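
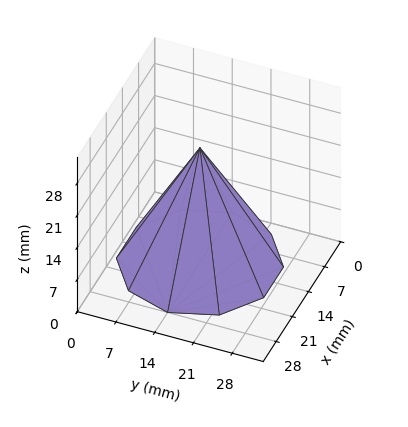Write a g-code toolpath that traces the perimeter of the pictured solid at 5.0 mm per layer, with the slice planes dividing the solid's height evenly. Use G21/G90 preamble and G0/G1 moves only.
Reading the render: the shape is a regular 10-sided pyramid, base circumscribed radius ≈ 14 mm, apex at z ≈ 25 mm (dimensions read to the nearest mm from the axis ticks). For the g-code, the solid's height is divided into equal slices at the stated Δz and each level perimeter traced with G1 moves after a G0 lift.

; perimeter-only toolpath
G21 ; units = mm
G90 ; absolute positioning
G28 ; home
; layer 1
G0 Z5.0
G0 X25.2 Y14.0
G1 X23.0 Y20.6
G1 X17.4 Y24.6
G1 X10.6 Y24.6
G1 X5.0 Y20.6
G1 X2.8 Y14.0
G1 X5.0 Y7.4
G1 X10.6 Y3.4
G1 X17.4 Y3.4
G1 X23.0 Y7.4
G1 X25.2 Y14.0
; layer 2
G0 Z10.0
G0 X22.4 Y14.0
G1 X20.8 Y18.9
G1 X16.6 Y22.0
G1 X11.4 Y22.0
G1 X7.2 Y18.9
G1 X5.6 Y14.0
G1 X7.2 Y9.1
G1 X11.4 Y6.0
G1 X16.6 Y6.0
G1 X20.8 Y9.1
G1 X22.4 Y14.0
; layer 3
G0 Z15.0
G0 X19.6 Y14.0
G1 X18.5 Y17.3
G1 X15.7 Y19.3
G1 X12.3 Y19.3
G1 X9.5 Y17.3
G1 X8.4 Y14.0
G1 X9.5 Y10.7
G1 X12.3 Y8.7
G1 X15.7 Y8.7
G1 X18.5 Y10.7
G1 X19.6 Y14.0
; layer 4
G0 Z20.0
G0 X16.8 Y14.0
G1 X16.3 Y15.6
G1 X14.9 Y16.7
G1 X13.1 Y16.7
G1 X11.7 Y15.6
G1 X11.2 Y14.0
G1 X11.7 Y12.4
G1 X13.1 Y11.3
G1 X14.9 Y11.3
G1 X16.3 Y12.4
G1 X16.8 Y14.0
M2 ; end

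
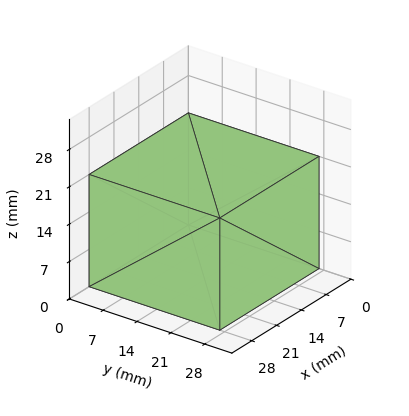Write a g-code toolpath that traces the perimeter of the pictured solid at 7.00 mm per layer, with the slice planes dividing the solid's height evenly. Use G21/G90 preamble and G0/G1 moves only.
Reading the render: the shape is a rectangular box, roughly 28 × 27 mm footprint and 21 mm tall (dimensions read to the nearest mm from the axis ticks). For the g-code, the solid's height is divided into equal slices at the stated Δz and each level perimeter traced with G1 moves after a G0 lift.

; perimeter-only toolpath
G21 ; units = mm
G90 ; absolute positioning
G28 ; home
; layer 1
G0 Z7.00
G0 X0.00 Y0.00
G1 X28.00 Y0.00
G1 X28.00 Y27.00
G1 X0.00 Y27.00
G1 X0.00 Y0.00
; layer 2
G0 Z14.00
G0 X0.00 Y0.00
G1 X28.00 Y0.00
G1 X28.00 Y27.00
G1 X0.00 Y27.00
G1 X0.00 Y0.00
; layer 3
G0 Z21.00
G0 X0.00 Y0.00
G1 X28.00 Y0.00
G1 X28.00 Y27.00
G1 X0.00 Y27.00
G1 X0.00 Y0.00
M2 ; end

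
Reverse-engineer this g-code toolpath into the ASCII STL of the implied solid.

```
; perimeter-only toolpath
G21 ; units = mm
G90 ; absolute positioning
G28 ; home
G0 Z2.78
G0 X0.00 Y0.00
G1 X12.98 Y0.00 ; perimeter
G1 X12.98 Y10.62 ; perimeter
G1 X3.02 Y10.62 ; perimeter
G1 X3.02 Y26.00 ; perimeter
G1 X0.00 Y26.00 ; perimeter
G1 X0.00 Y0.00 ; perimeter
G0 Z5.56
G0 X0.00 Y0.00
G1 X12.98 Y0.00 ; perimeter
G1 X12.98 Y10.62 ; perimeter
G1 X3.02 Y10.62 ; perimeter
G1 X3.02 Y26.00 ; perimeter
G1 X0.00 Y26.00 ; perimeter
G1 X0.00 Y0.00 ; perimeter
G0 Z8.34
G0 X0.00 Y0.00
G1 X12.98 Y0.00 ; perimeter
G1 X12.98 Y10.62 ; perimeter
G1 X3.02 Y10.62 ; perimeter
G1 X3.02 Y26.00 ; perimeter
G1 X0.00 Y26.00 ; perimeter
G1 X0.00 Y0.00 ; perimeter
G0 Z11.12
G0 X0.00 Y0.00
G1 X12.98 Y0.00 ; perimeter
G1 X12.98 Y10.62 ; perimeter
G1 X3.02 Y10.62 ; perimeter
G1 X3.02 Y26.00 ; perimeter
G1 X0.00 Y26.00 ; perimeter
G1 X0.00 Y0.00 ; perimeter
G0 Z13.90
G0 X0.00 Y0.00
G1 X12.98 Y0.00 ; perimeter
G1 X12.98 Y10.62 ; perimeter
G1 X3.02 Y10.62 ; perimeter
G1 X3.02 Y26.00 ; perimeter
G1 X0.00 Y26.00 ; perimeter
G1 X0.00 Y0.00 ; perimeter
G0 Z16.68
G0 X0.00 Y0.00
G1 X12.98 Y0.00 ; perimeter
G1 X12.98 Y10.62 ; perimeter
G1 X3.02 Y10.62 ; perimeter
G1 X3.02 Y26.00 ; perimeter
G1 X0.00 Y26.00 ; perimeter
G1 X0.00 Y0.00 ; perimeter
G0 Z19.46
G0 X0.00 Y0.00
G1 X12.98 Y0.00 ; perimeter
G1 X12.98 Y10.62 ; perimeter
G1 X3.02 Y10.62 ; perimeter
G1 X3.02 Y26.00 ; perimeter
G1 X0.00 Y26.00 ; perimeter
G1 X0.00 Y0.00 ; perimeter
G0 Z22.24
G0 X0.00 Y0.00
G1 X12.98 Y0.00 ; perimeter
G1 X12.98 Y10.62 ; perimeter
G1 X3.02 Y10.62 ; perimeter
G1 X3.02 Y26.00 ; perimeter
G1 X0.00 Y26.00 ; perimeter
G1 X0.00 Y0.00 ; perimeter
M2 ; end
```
solid part
  facet normal 0.0000 0.0000 -1.0000
    outer loop
      vertex 12.98 10.62 0.00
      vertex 12.98 0.00 0.00
      vertex 0.00 0.00 0.00
    endloop
  endfacet
  facet normal 0.0000 0.0000 -1.0000
    outer loop
      vertex 3.02 10.62 0.00
      vertex 12.98 10.62 0.00
      vertex 0.00 0.00 0.00
    endloop
  endfacet
  facet normal 0.0000 0.0000 -1.0000
    outer loop
      vertex 3.02 26.00 0.00
      vertex 3.02 10.62 0.00
      vertex 0.00 0.00 0.00
    endloop
  endfacet
  facet normal 0.0000 0.0000 -1.0000
    outer loop
      vertex 0.00 26.00 0.00
      vertex 3.02 26.00 0.00
      vertex 0.00 0.00 0.00
    endloop
  endfacet
  facet normal 0.0000 0.0000 1.0000
    outer loop
      vertex 0.00 0.00 22.24
      vertex 12.98 0.00 22.24
      vertex 12.98 10.62 22.24
    endloop
  endfacet
  facet normal 0.0000 0.0000 1.0000
    outer loop
      vertex 0.00 0.00 22.24
      vertex 12.98 10.62 22.24
      vertex 3.02 10.62 22.24
    endloop
  endfacet
  facet normal 0.0000 0.0000 1.0000
    outer loop
      vertex 0.00 0.00 22.24
      vertex 3.02 10.62 22.24
      vertex 3.02 26.00 22.24
    endloop
  endfacet
  facet normal 0.0000 0.0000 1.0000
    outer loop
      vertex 0.00 0.00 22.24
      vertex 3.02 26.00 22.24
      vertex 0.00 26.00 22.24
    endloop
  endfacet
  facet normal 0.0000 -1.0000 0.0000
    outer loop
      vertex 0.00 0.00 0.00
      vertex 12.98 0.00 0.00
      vertex 12.98 0.00 22.24
    endloop
  endfacet
  facet normal 0.0000 -1.0000 0.0000
    outer loop
      vertex 0.00 0.00 0.00
      vertex 12.98 0.00 22.24
      vertex 0.00 0.00 22.24
    endloop
  endfacet
  facet normal 1.0000 0.0000 0.0000
    outer loop
      vertex 12.98 0.00 0.00
      vertex 12.98 10.62 0.00
      vertex 12.98 10.62 22.24
    endloop
  endfacet
  facet normal 1.0000 0.0000 0.0000
    outer loop
      vertex 12.98 0.00 0.00
      vertex 12.98 10.62 22.24
      vertex 12.98 0.00 22.24
    endloop
  endfacet
  facet normal 0.0000 1.0000 0.0000
    outer loop
      vertex 12.98 10.62 0.00
      vertex 3.02 10.62 0.00
      vertex 3.02 10.62 22.24
    endloop
  endfacet
  facet normal 0.0000 1.0000 0.0000
    outer loop
      vertex 12.98 10.62 0.00
      vertex 3.02 10.62 22.24
      vertex 12.98 10.62 22.24
    endloop
  endfacet
  facet normal 1.0000 0.0000 0.0000
    outer loop
      vertex 3.02 10.62 0.00
      vertex 3.02 26.00 0.00
      vertex 3.02 26.00 22.24
    endloop
  endfacet
  facet normal 1.0000 0.0000 0.0000
    outer loop
      vertex 3.02 10.62 0.00
      vertex 3.02 26.00 22.24
      vertex 3.02 10.62 22.24
    endloop
  endfacet
  facet normal 0.0000 1.0000 0.0000
    outer loop
      vertex 3.02 26.00 0.00
      vertex 0.00 26.00 0.00
      vertex 0.00 26.00 22.24
    endloop
  endfacet
  facet normal 0.0000 1.0000 0.0000
    outer loop
      vertex 3.02 26.00 0.00
      vertex 0.00 26.00 22.24
      vertex 3.02 26.00 22.24
    endloop
  endfacet
  facet normal -1.0000 0.0000 0.0000
    outer loop
      vertex 0.00 26.00 0.00
      vertex 0.00 0.00 0.00
      vertex 0.00 0.00 22.24
    endloop
  endfacet
  facet normal -1.0000 0.0000 0.0000
    outer loop
      vertex 0.00 26.00 0.00
      vertex 0.00 0.00 22.24
      vertex 0.00 26.00 22.24
    endloop
  endfacet
endsolid part

The G0 Z moves step by Δz≈2.78 mm. Every layer's G1 loop is the same polygon, so the solid is a straight extrusion of it from z=0 to z≈22.2. Closing with flat bottom and top caps and triangulating gives 20 facets — an L-shaped prism: outer 13 × 26 mm, arm thicknesses ≈ 10.6 mm (horizontal) and 3.02 mm (vertical), extruded 22.2 mm in z.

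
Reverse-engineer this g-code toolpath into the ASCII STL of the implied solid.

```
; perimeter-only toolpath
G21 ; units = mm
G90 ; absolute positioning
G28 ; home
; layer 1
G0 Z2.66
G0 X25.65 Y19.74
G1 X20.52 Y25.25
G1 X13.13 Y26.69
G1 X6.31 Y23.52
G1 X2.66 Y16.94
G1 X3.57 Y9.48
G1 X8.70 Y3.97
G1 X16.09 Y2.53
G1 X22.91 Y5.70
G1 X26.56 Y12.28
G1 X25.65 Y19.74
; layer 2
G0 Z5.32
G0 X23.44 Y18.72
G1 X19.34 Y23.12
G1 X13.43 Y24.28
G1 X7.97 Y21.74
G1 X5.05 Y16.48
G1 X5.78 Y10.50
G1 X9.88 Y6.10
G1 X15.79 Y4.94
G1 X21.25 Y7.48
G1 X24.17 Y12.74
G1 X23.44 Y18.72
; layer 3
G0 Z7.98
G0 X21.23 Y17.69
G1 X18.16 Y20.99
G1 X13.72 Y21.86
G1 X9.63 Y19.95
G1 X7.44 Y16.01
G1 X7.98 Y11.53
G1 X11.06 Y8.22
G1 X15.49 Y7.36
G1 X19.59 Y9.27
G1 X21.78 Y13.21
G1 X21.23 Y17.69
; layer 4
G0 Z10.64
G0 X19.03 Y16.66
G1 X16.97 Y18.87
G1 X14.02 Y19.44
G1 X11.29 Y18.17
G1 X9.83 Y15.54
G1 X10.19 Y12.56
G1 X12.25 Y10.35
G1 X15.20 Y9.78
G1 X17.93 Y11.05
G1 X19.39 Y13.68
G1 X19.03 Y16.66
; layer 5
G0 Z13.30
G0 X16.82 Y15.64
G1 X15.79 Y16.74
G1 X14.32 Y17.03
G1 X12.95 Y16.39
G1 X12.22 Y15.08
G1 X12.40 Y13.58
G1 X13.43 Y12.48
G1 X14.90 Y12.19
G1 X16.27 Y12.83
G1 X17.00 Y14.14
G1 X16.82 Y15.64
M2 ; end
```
solid part
  facet normal 0.0000 0.0000 -1.0000
    outer loop
      vertex 12.84 29.11 0.00
      vertex 21.70 27.38 0.00
      vertex 27.86 20.77 0.00
    endloop
  endfacet
  facet normal 0.0000 0.0000 -1.0000
    outer loop
      vertex 4.65 25.30 0.00
      vertex 12.84 29.11 0.00
      vertex 27.86 20.77 0.00
    endloop
  endfacet
  facet normal 0.0000 0.0000 -1.0000
    outer loop
      vertex 0.27 17.41 0.00
      vertex 4.65 25.30 0.00
      vertex 27.86 20.77 0.00
    endloop
  endfacet
  facet normal 0.0000 0.0000 -1.0000
    outer loop
      vertex 1.36 8.45 0.00
      vertex 0.27 17.41 0.00
      vertex 27.86 20.77 0.00
    endloop
  endfacet
  facet normal 0.0000 0.0000 -1.0000
    outer loop
      vertex 7.52 1.84 0.00
      vertex 1.36 8.45 0.00
      vertex 27.86 20.77 0.00
    endloop
  endfacet
  facet normal 0.0000 0.0000 -1.0000
    outer loop
      vertex 16.38 0.11 0.00
      vertex 7.52 1.84 0.00
      vertex 27.86 20.77 0.00
    endloop
  endfacet
  facet normal 0.0000 0.0000 -1.0000
    outer loop
      vertex 24.57 3.92 0.00
      vertex 16.38 0.11 0.00
      vertex 27.86 20.77 0.00
    endloop
  endfacet
  facet normal 0.0000 0.0000 -1.0000
    outer loop
      vertex 28.95 11.81 0.00
      vertex 24.57 3.92 0.00
      vertex 27.86 20.77 0.00
    endloop
  endfacet
  facet normal 0.5518 0.5142 0.6566
    outer loop
      vertex 27.86 20.77 0.00
      vertex 21.70 27.38 0.00
      vertex 14.61 14.61 15.96
    endloop
  endfacet
  facet normal 0.1446 0.7403 0.6565
    outer loop
      vertex 21.70 27.38 0.00
      vertex 12.84 29.11 0.00
      vertex 14.61 14.61 15.96
    endloop
  endfacet
  facet normal -0.3181 0.6839 0.6566
    outer loop
      vertex 12.84 29.11 0.00
      vertex 4.65 25.30 0.00
      vertex 14.61 14.61 15.96
    endloop
  endfacet
  facet normal -0.6594 0.3660 0.6567
    outer loop
      vertex 4.65 25.30 0.00
      vertex 0.27 17.41 0.00
      vertex 14.61 14.61 15.96
    endloop
  endfacet
  facet normal -0.7486 -0.0911 0.6567
    outer loop
      vertex 0.27 17.41 0.00
      vertex 1.36 8.45 0.00
      vertex 14.61 14.61 15.96
    endloop
  endfacet
  facet normal -0.5518 -0.5142 0.6566
    outer loop
      vertex 1.36 8.45 0.00
      vertex 7.52 1.84 0.00
      vertex 14.61 14.61 15.96
    endloop
  endfacet
  facet normal -0.1446 -0.7403 0.6565
    outer loop
      vertex 7.52 1.84 0.00
      vertex 16.38 0.11 0.00
      vertex 14.61 14.61 15.96
    endloop
  endfacet
  facet normal 0.3181 -0.6839 0.6566
    outer loop
      vertex 16.38 0.11 0.00
      vertex 24.57 3.92 0.00
      vertex 14.61 14.61 15.96
    endloop
  endfacet
  facet normal 0.6594 -0.3660 0.6567
    outer loop
      vertex 24.57 3.92 0.00
      vertex 28.95 11.81 0.00
      vertex 14.61 14.61 15.96
    endloop
  endfacet
  facet normal 0.7486 0.0911 0.6567
    outer loop
      vertex 28.95 11.81 0.00
      vertex 27.86 20.77 0.00
      vertex 14.61 14.61 15.96
    endloop
  endfacet
endsolid part

The G0 Z moves step by Δz≈2.66 mm. The G1 loops shrink linearly with z, so the solid tapers from its base footprint up to z≈16. Closing with a flat bottom cap and the tapered top and triangulating gives 18 facets — a regular 10-sided pyramid, base circumscribed radius ≈ 14.6 mm, apex at z ≈ 16 mm.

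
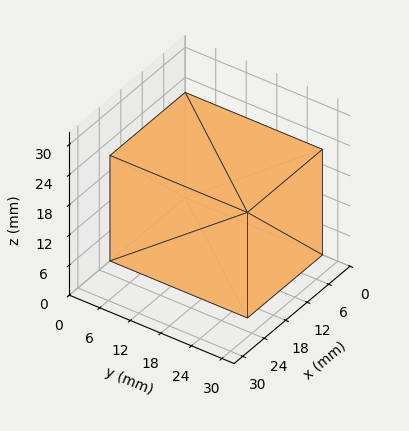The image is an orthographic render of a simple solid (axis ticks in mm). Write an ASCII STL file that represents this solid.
Reading the render: the shape is a rectangular box, roughly 21 × 27 mm footprint and 21 mm tall (dimensions read to the nearest mm from the axis ticks). For the STL, each face is triangulated and given an outward normal.

solid part
  facet normal 0.0000 0.0000 -1.0000
    outer loop
      vertex 21.0 27.0 0.0
      vertex 21.0 0.0 0.0
      vertex 0.0 0.0 0.0
    endloop
  endfacet
  facet normal 0.0000 0.0000 -1.0000
    outer loop
      vertex 0.0 27.0 0.0
      vertex 21.0 27.0 0.0
      vertex 0.0 0.0 0.0
    endloop
  endfacet
  facet normal 0.0000 0.0000 1.0000
    outer loop
      vertex 0.0 0.0 21.0
      vertex 21.0 0.0 21.0
      vertex 21.0 27.0 21.0
    endloop
  endfacet
  facet normal 0.0000 0.0000 1.0000
    outer loop
      vertex 0.0 0.0 21.0
      vertex 21.0 27.0 21.0
      vertex 0.0 27.0 21.0
    endloop
  endfacet
  facet normal 0.0000 -1.0000 0.0000
    outer loop
      vertex 0.0 0.0 0.0
      vertex 21.0 0.0 0.0
      vertex 21.0 0.0 21.0
    endloop
  endfacet
  facet normal 0.0000 -1.0000 0.0000
    outer loop
      vertex 0.0 0.0 0.0
      vertex 21.0 0.0 21.0
      vertex 0.0 0.0 21.0
    endloop
  endfacet
  facet normal 0.0000 1.0000 0.0000
    outer loop
      vertex 21.0 27.0 21.0
      vertex 21.0 27.0 0.0
      vertex 0.0 27.0 0.0
    endloop
  endfacet
  facet normal 0.0000 1.0000 0.0000
    outer loop
      vertex 0.0 27.0 21.0
      vertex 21.0 27.0 21.0
      vertex 0.0 27.0 0.0
    endloop
  endfacet
  facet normal -1.0000 0.0000 0.0000
    outer loop
      vertex 0.0 27.0 21.0
      vertex 0.0 27.0 0.0
      vertex 0.0 0.0 0.0
    endloop
  endfacet
  facet normal -1.0000 0.0000 0.0000
    outer loop
      vertex 0.0 0.0 21.0
      vertex 0.0 27.0 21.0
      vertex 0.0 0.0 0.0
    endloop
  endfacet
  facet normal 1.0000 0.0000 0.0000
    outer loop
      vertex 21.0 0.0 0.0
      vertex 21.0 27.0 0.0
      vertex 21.0 27.0 21.0
    endloop
  endfacet
  facet normal 1.0000 0.0000 0.0000
    outer loop
      vertex 21.0 0.0 0.0
      vertex 21.0 27.0 21.0
      vertex 21.0 0.0 21.0
    endloop
  endfacet
endsolid part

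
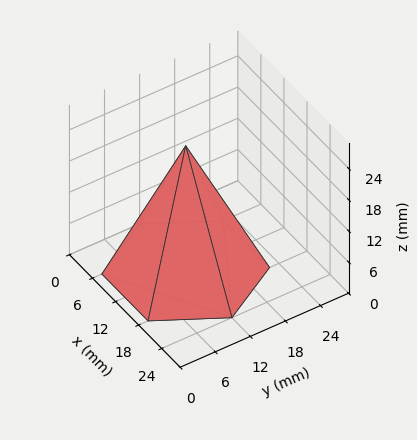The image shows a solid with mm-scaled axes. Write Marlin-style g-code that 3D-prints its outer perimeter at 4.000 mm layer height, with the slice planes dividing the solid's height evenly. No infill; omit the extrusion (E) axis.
Reading the render: the shape is a regular 6-sided pyramid, base circumscribed radius ≈ 12 mm, apex at z ≈ 24 mm (dimensions read to the nearest mm from the axis ticks). For the g-code, the solid's height is divided into equal slices at the stated Δz and each level perimeter traced with G1 moves after a G0 lift.

; perimeter-only toolpath
G21 ; units = mm
G90 ; absolute positioning
G28 ; home
; layer 1
G0 Z4.000
G0 X22.000 Y12.000
G1 X17.000 Y20.660
G1 X7.000 Y20.660
G1 X2.000 Y12.000
G1 X7.000 Y3.340
G1 X17.000 Y3.340
G1 X22.000 Y12.000
; layer 2
G0 Z8.000
G0 X20.000 Y12.000
G1 X16.000 Y18.928
G1 X8.000 Y18.928
G1 X4.000 Y12.000
G1 X8.000 Y5.072
G1 X16.000 Y5.072
G1 X20.000 Y12.000
; layer 3
G0 Z12.000
G0 X18.000 Y12.000
G1 X15.000 Y17.196
G1 X9.000 Y17.196
G1 X6.000 Y12.000
G1 X9.000 Y6.804
G1 X15.000 Y6.804
G1 X18.000 Y12.000
; layer 4
G0 Z16.000
G0 X16.000 Y12.000
G1 X14.000 Y15.464
G1 X10.000 Y15.464
G1 X8.000 Y12.000
G1 X10.000 Y8.536
G1 X14.000 Y8.536
G1 X16.000 Y12.000
; layer 5
G0 Z20.000
G0 X14.000 Y12.000
G1 X13.000 Y13.732
G1 X11.000 Y13.732
G1 X10.000 Y12.000
G1 X11.000 Y10.268
G1 X13.000 Y10.268
G1 X14.000 Y12.000
M2 ; end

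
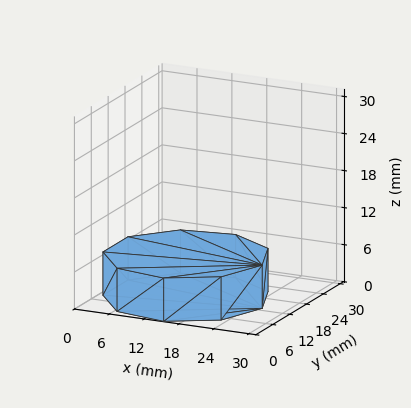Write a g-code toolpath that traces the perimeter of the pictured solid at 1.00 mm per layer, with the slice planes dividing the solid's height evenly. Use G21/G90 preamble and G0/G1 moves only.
Reading the render: the shape is a regular 9-sided prism (a cylinder approximated with 9 flat sides), circumscribed radius ≈ 13 mm, height ≈ 7 mm (dimensions read to the nearest mm from the axis ticks). For the g-code, the solid's height is divided into equal slices at the stated Δz and each level perimeter traced with G1 moves after a G0 lift.

; perimeter-only toolpath
G21 ; units = mm
G90 ; absolute positioning
G28 ; home
; layer 1
G0 Z1.00
G0 X26.00 Y13.00
G1 X22.96 Y21.36
G1 X15.26 Y25.80
G1 X6.50 Y24.26
G1 X0.78 Y17.45
G1 X0.78 Y8.55
G1 X6.50 Y1.74
G1 X15.26 Y0.20
G1 X22.96 Y4.64
G1 X26.00 Y13.00
; layer 2
G0 Z2.00
G0 X26.00 Y13.00
G1 X22.96 Y21.36
G1 X15.26 Y25.80
G1 X6.50 Y24.26
G1 X0.78 Y17.45
G1 X0.78 Y8.55
G1 X6.50 Y1.74
G1 X15.26 Y0.20
G1 X22.96 Y4.64
G1 X26.00 Y13.00
; layer 3
G0 Z3.00
G0 X26.00 Y13.00
G1 X22.96 Y21.36
G1 X15.26 Y25.80
G1 X6.50 Y24.26
G1 X0.78 Y17.45
G1 X0.78 Y8.55
G1 X6.50 Y1.74
G1 X15.26 Y0.20
G1 X22.96 Y4.64
G1 X26.00 Y13.00
; layer 4
G0 Z4.00
G0 X26.00 Y13.00
G1 X22.96 Y21.36
G1 X15.26 Y25.80
G1 X6.50 Y24.26
G1 X0.78 Y17.45
G1 X0.78 Y8.55
G1 X6.50 Y1.74
G1 X15.26 Y0.20
G1 X22.96 Y4.64
G1 X26.00 Y13.00
; layer 5
G0 Z5.00
G0 X26.00 Y13.00
G1 X22.96 Y21.36
G1 X15.26 Y25.80
G1 X6.50 Y24.26
G1 X0.78 Y17.45
G1 X0.78 Y8.55
G1 X6.50 Y1.74
G1 X15.26 Y0.20
G1 X22.96 Y4.64
G1 X26.00 Y13.00
; layer 6
G0 Z6.00
G0 X26.00 Y13.00
G1 X22.96 Y21.36
G1 X15.26 Y25.80
G1 X6.50 Y24.26
G1 X0.78 Y17.45
G1 X0.78 Y8.55
G1 X6.50 Y1.74
G1 X15.26 Y0.20
G1 X22.96 Y4.64
G1 X26.00 Y13.00
; layer 7
G0 Z7.00
G0 X26.00 Y13.00
G1 X22.96 Y21.36
G1 X15.26 Y25.80
G1 X6.50 Y24.26
G1 X0.78 Y17.45
G1 X0.78 Y8.55
G1 X6.50 Y1.74
G1 X15.26 Y0.20
G1 X22.96 Y4.64
G1 X26.00 Y13.00
M2 ; end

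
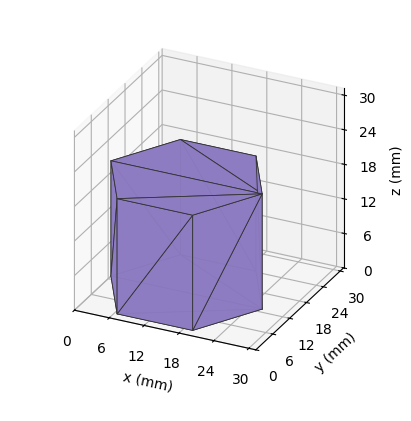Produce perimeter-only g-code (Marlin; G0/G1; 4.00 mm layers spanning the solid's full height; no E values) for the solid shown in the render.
Reading the render: the shape is a regular 6-sided prism (a cylinder approximated with 6 flat sides), circumscribed radius ≈ 13 mm, height ≈ 20 mm (dimensions read to the nearest mm from the axis ticks). For the g-code, the solid's height is divided into equal slices at the stated Δz and each level perimeter traced with G1 moves after a G0 lift.

; perimeter-only toolpath
G21 ; units = mm
G90 ; absolute positioning
G28 ; home
; layer 1
G0 Z4.00
G0 X26.00 Y13.00
G1 X19.50 Y24.26
G1 X6.50 Y24.26
G1 X0.00 Y13.00
G1 X6.50 Y1.74
G1 X19.50 Y1.74
G1 X26.00 Y13.00
; layer 2
G0 Z8.00
G0 X26.00 Y13.00
G1 X19.50 Y24.26
G1 X6.50 Y24.26
G1 X0.00 Y13.00
G1 X6.50 Y1.74
G1 X19.50 Y1.74
G1 X26.00 Y13.00
; layer 3
G0 Z12.00
G0 X26.00 Y13.00
G1 X19.50 Y24.26
G1 X6.50 Y24.26
G1 X0.00 Y13.00
G1 X6.50 Y1.74
G1 X19.50 Y1.74
G1 X26.00 Y13.00
; layer 4
G0 Z16.00
G0 X26.00 Y13.00
G1 X19.50 Y24.26
G1 X6.50 Y24.26
G1 X0.00 Y13.00
G1 X6.50 Y1.74
G1 X19.50 Y1.74
G1 X26.00 Y13.00
; layer 5
G0 Z20.00
G0 X26.00 Y13.00
G1 X19.50 Y24.26
G1 X6.50 Y24.26
G1 X0.00 Y13.00
G1 X6.50 Y1.74
G1 X19.50 Y1.74
G1 X26.00 Y13.00
M2 ; end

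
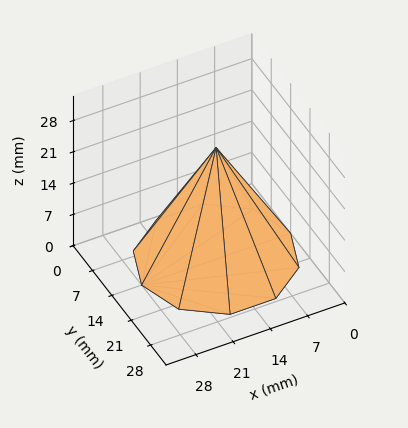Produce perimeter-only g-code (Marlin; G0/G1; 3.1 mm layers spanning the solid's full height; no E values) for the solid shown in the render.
Reading the render: the shape is a regular 10-sided pyramid, base circumscribed radius ≈ 14 mm, apex at z ≈ 25 mm (dimensions read to the nearest mm from the axis ticks). For the g-code, the solid's height is divided into equal slices at the stated Δz and each level perimeter traced with G1 moves after a G0 lift.

; perimeter-only toolpath
G21 ; units = mm
G90 ; absolute positioning
G28 ; home
; layer 1
G0 Z3.1
G0 X26.2 Y14.0
G1 X23.9 Y21.2
G1 X17.8 Y25.6
G1 X10.2 Y25.6
G1 X4.1 Y21.2
G1 X1.8 Y14.0
G1 X4.1 Y6.8
G1 X10.2 Y2.4
G1 X17.8 Y2.4
G1 X23.9 Y6.8
G1 X26.2 Y14.0
; layer 2
G0 Z6.2
G0 X24.5 Y14.0
G1 X22.5 Y20.1
G1 X17.2 Y24.0
G1 X10.8 Y24.0
G1 X5.5 Y20.1
G1 X3.5 Y14.0
G1 X5.5 Y7.8
G1 X10.8 Y4.0
G1 X17.2 Y4.0
G1 X22.5 Y7.8
G1 X24.5 Y14.0
; layer 3
G0 Z9.4
G0 X22.8 Y14.0
G1 X21.1 Y19.1
G1 X16.7 Y22.3
G1 X11.3 Y22.3
G1 X6.9 Y19.1
G1 X5.2 Y14.0
G1 X6.9 Y8.9
G1 X11.3 Y5.7
G1 X16.7 Y5.7
G1 X21.1 Y8.9
G1 X22.8 Y14.0
; layer 4
G0 Z12.5
G0 X21.0 Y14.0
G1 X19.6 Y18.1
G1 X16.1 Y20.6
G1 X11.8 Y20.6
G1 X8.3 Y18.1
G1 X7.0 Y14.0
G1 X8.3 Y9.9
G1 X11.8 Y7.3
G1 X16.1 Y7.3
G1 X19.6 Y9.9
G1 X21.0 Y14.0
; layer 5
G0 Z15.6
G0 X19.2 Y14.0
G1 X18.2 Y17.1
G1 X15.6 Y19.0
G1 X12.4 Y19.0
G1 X9.8 Y17.1
G1 X8.8 Y14.0
G1 X9.8 Y10.9
G1 X12.4 Y9.0
G1 X15.6 Y9.0
G1 X18.2 Y10.9
G1 X19.2 Y14.0
; layer 6
G0 Z18.8
G0 X17.5 Y14.0
G1 X16.8 Y16.1
G1 X15.1 Y17.3
G1 X12.9 Y17.3
G1 X11.2 Y16.1
G1 X10.5 Y14.0
G1 X11.2 Y11.9
G1 X12.9 Y10.7
G1 X15.1 Y10.7
G1 X16.8 Y11.9
G1 X17.5 Y14.0
; layer 7
G0 Z21.9
G0 X15.8 Y14.0
G1 X15.4 Y15.0
G1 X14.5 Y15.7
G1 X13.5 Y15.7
G1 X12.6 Y15.0
G1 X12.2 Y14.0
G1 X12.6 Y13.0
G1 X13.5 Y12.3
G1 X14.5 Y12.3
G1 X15.4 Y13.0
G1 X15.8 Y14.0
M2 ; end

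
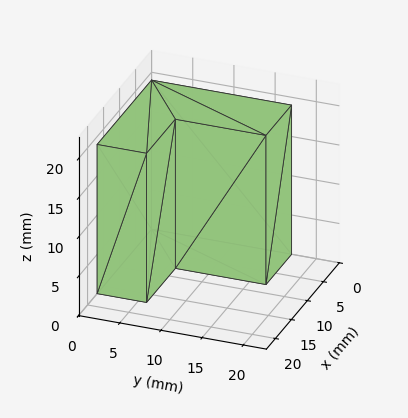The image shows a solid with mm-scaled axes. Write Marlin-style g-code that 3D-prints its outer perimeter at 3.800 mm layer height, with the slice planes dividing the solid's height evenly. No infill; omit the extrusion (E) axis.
Reading the render: the shape is an L-shaped prism: outer 17 × 17 mm, arm thicknesses ≈ 6 mm (horizontal) and 8 mm (vertical), extruded 19 mm in z (dimensions read to the nearest mm from the axis ticks). For the g-code, the solid's height is divided into equal slices at the stated Δz and each level perimeter traced with G1 moves after a G0 lift.

; perimeter-only toolpath
G21 ; units = mm
G90 ; absolute positioning
G28 ; home
; layer 1
G0 Z3.800
G0 X0.000 Y0.000
G1 X17.000 Y0.000
G1 X17.000 Y6.000
G1 X8.000 Y6.000
G1 X8.000 Y17.000
G1 X0.000 Y17.000
G1 X0.000 Y0.000
; layer 2
G0 Z7.600
G0 X0.000 Y0.000
G1 X17.000 Y0.000
G1 X17.000 Y6.000
G1 X8.000 Y6.000
G1 X8.000 Y17.000
G1 X0.000 Y17.000
G1 X0.000 Y0.000
; layer 3
G0 Z11.400
G0 X0.000 Y0.000
G1 X17.000 Y0.000
G1 X17.000 Y6.000
G1 X8.000 Y6.000
G1 X8.000 Y17.000
G1 X0.000 Y17.000
G1 X0.000 Y0.000
; layer 4
G0 Z15.200
G0 X0.000 Y0.000
G1 X17.000 Y0.000
G1 X17.000 Y6.000
G1 X8.000 Y6.000
G1 X8.000 Y17.000
G1 X0.000 Y17.000
G1 X0.000 Y0.000
; layer 5
G0 Z19.000
G0 X0.000 Y0.000
G1 X17.000 Y0.000
G1 X17.000 Y6.000
G1 X8.000 Y6.000
G1 X8.000 Y17.000
G1 X0.000 Y17.000
G1 X0.000 Y0.000
M2 ; end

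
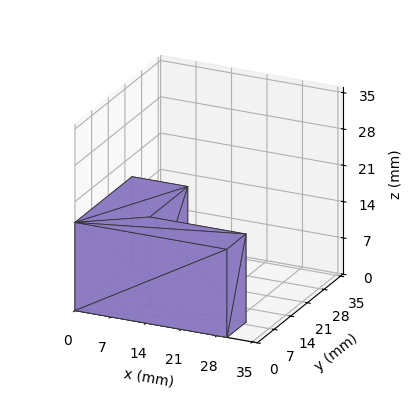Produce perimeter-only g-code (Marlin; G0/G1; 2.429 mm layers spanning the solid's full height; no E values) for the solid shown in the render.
Reading the render: the shape is an L-shaped prism: outer 30 × 24 mm, arm thicknesses ≈ 8 mm (horizontal) and 11 mm (vertical), extruded 17 mm in z (dimensions read to the nearest mm from the axis ticks). For the g-code, the solid's height is divided into equal slices at the stated Δz and each level perimeter traced with G1 moves after a G0 lift.

; perimeter-only toolpath
G21 ; units = mm
G90 ; absolute positioning
G28 ; home
; layer 1
G0 Z2.429
G0 X0.000 Y0.000
G1 X30.000 Y0.000
G1 X30.000 Y8.000
G1 X11.000 Y8.000
G1 X11.000 Y24.000
G1 X0.000 Y24.000
G1 X0.000 Y0.000
; layer 2
G0 Z4.857
G0 X0.000 Y0.000
G1 X30.000 Y0.000
G1 X30.000 Y8.000
G1 X11.000 Y8.000
G1 X11.000 Y24.000
G1 X0.000 Y24.000
G1 X0.000 Y0.000
; layer 3
G0 Z7.286
G0 X0.000 Y0.000
G1 X30.000 Y0.000
G1 X30.000 Y8.000
G1 X11.000 Y8.000
G1 X11.000 Y24.000
G1 X0.000 Y24.000
G1 X0.000 Y0.000
; layer 4
G0 Z9.714
G0 X0.000 Y0.000
G1 X30.000 Y0.000
G1 X30.000 Y8.000
G1 X11.000 Y8.000
G1 X11.000 Y24.000
G1 X0.000 Y24.000
G1 X0.000 Y0.000
; layer 5
G0 Z12.143
G0 X0.000 Y0.000
G1 X30.000 Y0.000
G1 X30.000 Y8.000
G1 X11.000 Y8.000
G1 X11.000 Y24.000
G1 X0.000 Y24.000
G1 X0.000 Y0.000
; layer 6
G0 Z14.571
G0 X0.000 Y0.000
G1 X30.000 Y0.000
G1 X30.000 Y8.000
G1 X11.000 Y8.000
G1 X11.000 Y24.000
G1 X0.000 Y24.000
G1 X0.000 Y0.000
; layer 7
G0 Z17.000
G0 X0.000 Y0.000
G1 X30.000 Y0.000
G1 X30.000 Y8.000
G1 X11.000 Y8.000
G1 X11.000 Y24.000
G1 X0.000 Y24.000
G1 X0.000 Y0.000
M2 ; end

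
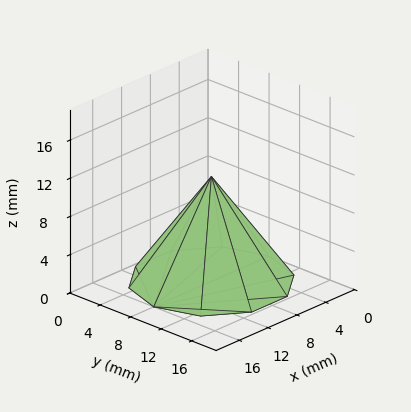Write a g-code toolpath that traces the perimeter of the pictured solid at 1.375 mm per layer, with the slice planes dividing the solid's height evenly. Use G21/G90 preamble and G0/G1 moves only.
Reading the render: the shape is a regular 10-sided pyramid, base circumscribed radius ≈ 8 mm, apex at z ≈ 11 mm (dimensions read to the nearest mm from the axis ticks). For the g-code, the solid's height is divided into equal slices at the stated Δz and each level perimeter traced with G1 moves after a G0 lift.

; perimeter-only toolpath
G21 ; units = mm
G90 ; absolute positioning
G28 ; home
; layer 1
G0 Z1.375
G0 X15.000 Y8.000
G1 X13.663 Y12.114
G1 X10.163 Y14.657
G1 X5.837 Y14.657
G1 X2.337 Y12.114
G1 X1.000 Y8.000
G1 X2.337 Y3.886
G1 X5.837 Y1.343
G1 X10.163 Y1.343
G1 X13.663 Y3.886
G1 X15.000 Y8.000
; layer 2
G0 Z2.750
G0 X14.000 Y8.000
G1 X12.854 Y11.527
G1 X9.854 Y13.706
G1 X6.146 Y13.706
G1 X3.146 Y11.527
G1 X2.000 Y8.000
G1 X3.146 Y4.473
G1 X6.146 Y2.294
G1 X9.854 Y2.294
G1 X12.854 Y4.473
G1 X14.000 Y8.000
; layer 3
G0 Z4.125
G0 X13.000 Y8.000
G1 X12.045 Y10.939
G1 X9.545 Y12.755
G1 X6.455 Y12.755
G1 X3.955 Y10.939
G1 X3.000 Y8.000
G1 X3.955 Y5.061
G1 X6.455 Y3.245
G1 X9.545 Y3.245
G1 X12.045 Y5.061
G1 X13.000 Y8.000
; layer 4
G0 Z5.500
G0 X12.000 Y8.000
G1 X11.236 Y10.351
G1 X9.236 Y11.804
G1 X6.764 Y11.804
G1 X4.764 Y10.351
G1 X4.000 Y8.000
G1 X4.764 Y5.649
G1 X6.764 Y4.196
G1 X9.236 Y4.196
G1 X11.236 Y5.649
G1 X12.000 Y8.000
; layer 5
G0 Z6.875
G0 X11.000 Y8.000
G1 X10.427 Y9.763
G1 X8.927 Y10.853
G1 X7.073 Y10.853
G1 X5.573 Y9.763
G1 X5.000 Y8.000
G1 X5.573 Y6.237
G1 X7.073 Y5.147
G1 X8.927 Y5.147
G1 X10.427 Y6.237
G1 X11.000 Y8.000
; layer 6
G0 Z8.250
G0 X10.000 Y8.000
G1 X9.618 Y9.175
G1 X8.618 Y9.902
G1 X7.382 Y9.902
G1 X6.382 Y9.175
G1 X6.000 Y8.000
G1 X6.382 Y6.825
G1 X7.382 Y6.098
G1 X8.618 Y6.098
G1 X9.618 Y6.825
G1 X10.000 Y8.000
; layer 7
G0 Z9.625
G0 X9.000 Y8.000
G1 X8.809 Y8.588
G1 X8.309 Y8.951
G1 X7.691 Y8.951
G1 X7.191 Y8.588
G1 X7.000 Y8.000
G1 X7.191 Y7.412
G1 X7.691 Y7.049
G1 X8.309 Y7.049
G1 X8.809 Y7.412
G1 X9.000 Y8.000
M2 ; end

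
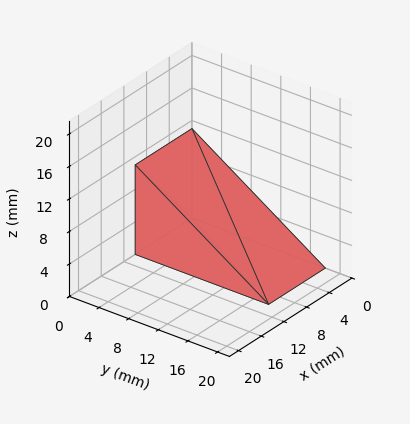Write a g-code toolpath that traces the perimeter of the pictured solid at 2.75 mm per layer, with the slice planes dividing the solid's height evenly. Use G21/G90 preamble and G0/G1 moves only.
Reading the render: the shape is a wedge (ramp): 10 × 18 mm base, rising to 11 mm along the y=0 edge and sloping linearly to z=0 at y=18 (dimensions read to the nearest mm from the axis ticks). For the g-code, the solid's height is divided into equal slices at the stated Δz and each level perimeter traced with G1 moves after a G0 lift.

; perimeter-only toolpath
G21 ; units = mm
G90 ; absolute positioning
G28 ; home
; layer 1
G0 Z2.75
G0 X0.00 Y0.00
G1 X10.00 Y0.00
G1 X10.00 Y13.50
G1 X0.00 Y13.50
G1 X0.00 Y0.00
; layer 2
G0 Z5.50
G0 X0.00 Y0.00
G1 X10.00 Y0.00
G1 X10.00 Y9.00
G1 X0.00 Y9.00
G1 X0.00 Y0.00
; layer 3
G0 Z8.25
G0 X0.00 Y0.00
G1 X10.00 Y0.00
G1 X10.00 Y4.50
G1 X0.00 Y4.50
G1 X0.00 Y0.00
M2 ; end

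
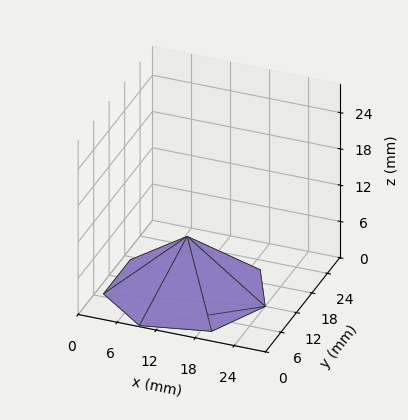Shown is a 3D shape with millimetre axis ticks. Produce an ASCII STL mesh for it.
Reading the render: the shape is a regular 7-sided pyramid, base circumscribed radius ≈ 12 mm, apex at z ≈ 9 mm (dimensions read to the nearest mm from the axis ticks). For the STL, each face is triangulated and given an outward normal.

solid part
  facet normal 0.0000 0.0000 -1.0000
    outer loop
      vertex 9.3 23.7 0.0
      vertex 19.5 21.4 0.0
      vertex 24.0 12.0 0.0
    endloop
  endfacet
  facet normal 0.0000 0.0000 -1.0000
    outer loop
      vertex 1.2 17.2 0.0
      vertex 9.3 23.7 0.0
      vertex 24.0 12.0 0.0
    endloop
  endfacet
  facet normal 0.0000 0.0000 -1.0000
    outer loop
      vertex 1.2 6.8 0.0
      vertex 1.2 17.2 0.0
      vertex 24.0 12.0 0.0
    endloop
  endfacet
  facet normal 0.0000 0.0000 -1.0000
    outer loop
      vertex 9.3 0.3 0.0
      vertex 1.2 6.8 0.0
      vertex 24.0 12.0 0.0
    endloop
  endfacet
  facet normal 0.0000 0.0000 -1.0000
    outer loop
      vertex 19.5 2.6 0.0
      vertex 9.3 0.3 0.0
      vertex 24.0 12.0 0.0
    endloop
  endfacet
  facet normal 0.5767 0.2761 0.7689
    outer loop
      vertex 24.0 12.0 0.0
      vertex 19.5 21.4 0.0
      vertex 12.0 12.0 9.0
    endloop
  endfacet
  facet normal 0.1407 0.6238 0.7688
    outer loop
      vertex 19.5 21.4 0.0
      vertex 9.3 23.7 0.0
      vertex 12.0 12.0 9.0
    endloop
  endfacet
  facet normal -0.4003 0.4989 0.7687
    outer loop
      vertex 9.3 23.7 0.0
      vertex 1.2 17.2 0.0
      vertex 12.0 12.0 9.0
    endloop
  endfacet
  facet normal -0.6402 0.0000 0.7682
    outer loop
      vertex 1.2 17.2 0.0
      vertex 1.2 6.8 0.0
      vertex 12.0 12.0 9.0
    endloop
  endfacet
  facet normal -0.4003 -0.4989 0.7687
    outer loop
      vertex 1.2 6.8 0.0
      vertex 9.3 0.3 0.0
      vertex 12.0 12.0 9.0
    endloop
  endfacet
  facet normal 0.1407 -0.6238 0.7688
    outer loop
      vertex 9.3 0.3 0.0
      vertex 19.5 2.6 0.0
      vertex 12.0 12.0 9.0
    endloop
  endfacet
  facet normal 0.5767 -0.2761 0.7689
    outer loop
      vertex 19.5 2.6 0.0
      vertex 24.0 12.0 0.0
      vertex 12.0 12.0 9.0
    endloop
  endfacet
endsolid part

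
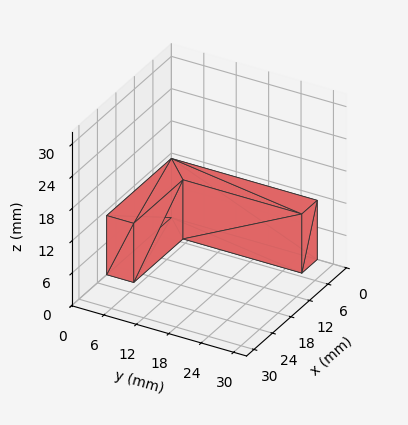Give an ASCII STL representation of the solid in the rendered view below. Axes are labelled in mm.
Reading the render: the shape is an L-shaped prism: outer 21 × 27 mm, arm thicknesses ≈ 5 mm (horizontal) and 5 mm (vertical), extruded 11 mm in z (dimensions read to the nearest mm from the axis ticks). For the STL, each face is triangulated and given an outward normal.

solid part
  facet normal 0.0000 0.0000 -1.0000
    outer loop
      vertex 21.00 5.00 0.00
      vertex 21.00 0.00 0.00
      vertex 0.00 0.00 0.00
    endloop
  endfacet
  facet normal 0.0000 0.0000 -1.0000
    outer loop
      vertex 5.00 5.00 0.00
      vertex 21.00 5.00 0.00
      vertex 0.00 0.00 0.00
    endloop
  endfacet
  facet normal 0.0000 0.0000 -1.0000
    outer loop
      vertex 5.00 27.00 0.00
      vertex 5.00 5.00 0.00
      vertex 0.00 0.00 0.00
    endloop
  endfacet
  facet normal 0.0000 0.0000 -1.0000
    outer loop
      vertex 0.00 27.00 0.00
      vertex 5.00 27.00 0.00
      vertex 0.00 0.00 0.00
    endloop
  endfacet
  facet normal 0.0000 0.0000 1.0000
    outer loop
      vertex 0.00 0.00 11.00
      vertex 21.00 0.00 11.00
      vertex 21.00 5.00 11.00
    endloop
  endfacet
  facet normal 0.0000 0.0000 1.0000
    outer loop
      vertex 0.00 0.00 11.00
      vertex 21.00 5.00 11.00
      vertex 5.00 5.00 11.00
    endloop
  endfacet
  facet normal 0.0000 0.0000 1.0000
    outer loop
      vertex 0.00 0.00 11.00
      vertex 5.00 5.00 11.00
      vertex 5.00 27.00 11.00
    endloop
  endfacet
  facet normal 0.0000 0.0000 1.0000
    outer loop
      vertex 0.00 0.00 11.00
      vertex 5.00 27.00 11.00
      vertex 0.00 27.00 11.00
    endloop
  endfacet
  facet normal 0.0000 -1.0000 0.0000
    outer loop
      vertex 0.00 0.00 0.00
      vertex 21.00 0.00 0.00
      vertex 21.00 0.00 11.00
    endloop
  endfacet
  facet normal 0.0000 -1.0000 0.0000
    outer loop
      vertex 0.00 0.00 0.00
      vertex 21.00 0.00 11.00
      vertex 0.00 0.00 11.00
    endloop
  endfacet
  facet normal 1.0000 0.0000 0.0000
    outer loop
      vertex 21.00 0.00 0.00
      vertex 21.00 5.00 0.00
      vertex 21.00 5.00 11.00
    endloop
  endfacet
  facet normal 1.0000 0.0000 0.0000
    outer loop
      vertex 21.00 0.00 0.00
      vertex 21.00 5.00 11.00
      vertex 21.00 0.00 11.00
    endloop
  endfacet
  facet normal 0.0000 1.0000 0.0000
    outer loop
      vertex 21.00 5.00 0.00
      vertex 5.00 5.00 0.00
      vertex 5.00 5.00 11.00
    endloop
  endfacet
  facet normal 0.0000 1.0000 0.0000
    outer loop
      vertex 21.00 5.00 0.00
      vertex 5.00 5.00 11.00
      vertex 21.00 5.00 11.00
    endloop
  endfacet
  facet normal 1.0000 0.0000 0.0000
    outer loop
      vertex 5.00 5.00 0.00
      vertex 5.00 27.00 0.00
      vertex 5.00 27.00 11.00
    endloop
  endfacet
  facet normal 1.0000 0.0000 0.0000
    outer loop
      vertex 5.00 5.00 0.00
      vertex 5.00 27.00 11.00
      vertex 5.00 5.00 11.00
    endloop
  endfacet
  facet normal 0.0000 1.0000 0.0000
    outer loop
      vertex 5.00 27.00 0.00
      vertex 0.00 27.00 0.00
      vertex 0.00 27.00 11.00
    endloop
  endfacet
  facet normal 0.0000 1.0000 0.0000
    outer loop
      vertex 5.00 27.00 0.00
      vertex 0.00 27.00 11.00
      vertex 5.00 27.00 11.00
    endloop
  endfacet
  facet normal -1.0000 0.0000 0.0000
    outer loop
      vertex 0.00 27.00 0.00
      vertex 0.00 0.00 0.00
      vertex 0.00 0.00 11.00
    endloop
  endfacet
  facet normal -1.0000 0.0000 0.0000
    outer loop
      vertex 0.00 27.00 0.00
      vertex 0.00 0.00 11.00
      vertex 0.00 27.00 11.00
    endloop
  endfacet
endsolid part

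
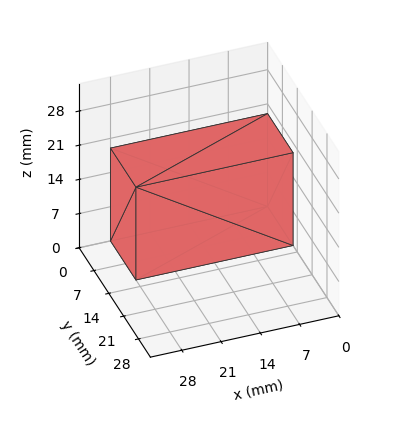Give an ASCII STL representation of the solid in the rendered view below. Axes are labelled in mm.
Reading the render: the shape is a rectangular box, roughly 28 × 12 mm footprint and 19 mm tall (dimensions read to the nearest mm from the axis ticks). For the STL, each face is triangulated and given an outward normal.

solid part
  facet normal 0.0000 0.0000 -1.0000
    outer loop
      vertex 28.0 12.0 0.0
      vertex 28.0 0.0 0.0
      vertex 0.0 0.0 0.0
    endloop
  endfacet
  facet normal 0.0000 0.0000 -1.0000
    outer loop
      vertex 0.0 12.0 0.0
      vertex 28.0 12.0 0.0
      vertex 0.0 0.0 0.0
    endloop
  endfacet
  facet normal 0.0000 0.0000 1.0000
    outer loop
      vertex 0.0 0.0 19.0
      vertex 28.0 0.0 19.0
      vertex 28.0 12.0 19.0
    endloop
  endfacet
  facet normal 0.0000 0.0000 1.0000
    outer loop
      vertex 0.0 0.0 19.0
      vertex 28.0 12.0 19.0
      vertex 0.0 12.0 19.0
    endloop
  endfacet
  facet normal 0.0000 -1.0000 0.0000
    outer loop
      vertex 0.0 0.0 0.0
      vertex 28.0 0.0 0.0
      vertex 28.0 0.0 19.0
    endloop
  endfacet
  facet normal 0.0000 -1.0000 0.0000
    outer loop
      vertex 0.0 0.0 0.0
      vertex 28.0 0.0 19.0
      vertex 0.0 0.0 19.0
    endloop
  endfacet
  facet normal 0.0000 1.0000 0.0000
    outer loop
      vertex 28.0 12.0 19.0
      vertex 28.0 12.0 0.0
      vertex 0.0 12.0 0.0
    endloop
  endfacet
  facet normal 0.0000 1.0000 0.0000
    outer loop
      vertex 0.0 12.0 19.0
      vertex 28.0 12.0 19.0
      vertex 0.0 12.0 0.0
    endloop
  endfacet
  facet normal -1.0000 0.0000 0.0000
    outer loop
      vertex 0.0 12.0 19.0
      vertex 0.0 12.0 0.0
      vertex 0.0 0.0 0.0
    endloop
  endfacet
  facet normal -1.0000 0.0000 0.0000
    outer loop
      vertex 0.0 0.0 19.0
      vertex 0.0 12.0 19.0
      vertex 0.0 0.0 0.0
    endloop
  endfacet
  facet normal 1.0000 0.0000 0.0000
    outer loop
      vertex 28.0 0.0 0.0
      vertex 28.0 12.0 0.0
      vertex 28.0 12.0 19.0
    endloop
  endfacet
  facet normal 1.0000 0.0000 0.0000
    outer loop
      vertex 28.0 0.0 0.0
      vertex 28.0 12.0 19.0
      vertex 28.0 0.0 19.0
    endloop
  endfacet
endsolid part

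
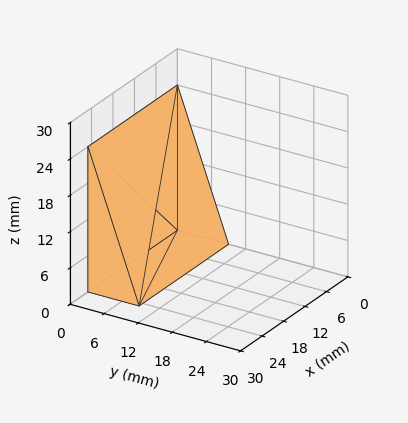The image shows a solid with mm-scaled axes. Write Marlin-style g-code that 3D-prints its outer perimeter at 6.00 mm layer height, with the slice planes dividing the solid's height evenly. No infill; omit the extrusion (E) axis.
Reading the render: the shape is a wedge (ramp): 25 × 9 mm base, rising to 24 mm along the y=0 edge and sloping linearly to z=0 at y=9 (dimensions read to the nearest mm from the axis ticks). For the g-code, the solid's height is divided into equal slices at the stated Δz and each level perimeter traced with G1 moves after a G0 lift.

; perimeter-only toolpath
G21 ; units = mm
G90 ; absolute positioning
G28 ; home
; layer 1
G0 Z6.00
G0 X0.00 Y0.00
G1 X25.00 Y0.00
G1 X25.00 Y6.75
G1 X0.00 Y6.75
G1 X0.00 Y0.00
; layer 2
G0 Z12.00
G0 X0.00 Y0.00
G1 X25.00 Y0.00
G1 X25.00 Y4.50
G1 X0.00 Y4.50
G1 X0.00 Y0.00
; layer 3
G0 Z18.00
G0 X0.00 Y0.00
G1 X25.00 Y0.00
G1 X25.00 Y2.25
G1 X0.00 Y2.25
G1 X0.00 Y0.00
M2 ; end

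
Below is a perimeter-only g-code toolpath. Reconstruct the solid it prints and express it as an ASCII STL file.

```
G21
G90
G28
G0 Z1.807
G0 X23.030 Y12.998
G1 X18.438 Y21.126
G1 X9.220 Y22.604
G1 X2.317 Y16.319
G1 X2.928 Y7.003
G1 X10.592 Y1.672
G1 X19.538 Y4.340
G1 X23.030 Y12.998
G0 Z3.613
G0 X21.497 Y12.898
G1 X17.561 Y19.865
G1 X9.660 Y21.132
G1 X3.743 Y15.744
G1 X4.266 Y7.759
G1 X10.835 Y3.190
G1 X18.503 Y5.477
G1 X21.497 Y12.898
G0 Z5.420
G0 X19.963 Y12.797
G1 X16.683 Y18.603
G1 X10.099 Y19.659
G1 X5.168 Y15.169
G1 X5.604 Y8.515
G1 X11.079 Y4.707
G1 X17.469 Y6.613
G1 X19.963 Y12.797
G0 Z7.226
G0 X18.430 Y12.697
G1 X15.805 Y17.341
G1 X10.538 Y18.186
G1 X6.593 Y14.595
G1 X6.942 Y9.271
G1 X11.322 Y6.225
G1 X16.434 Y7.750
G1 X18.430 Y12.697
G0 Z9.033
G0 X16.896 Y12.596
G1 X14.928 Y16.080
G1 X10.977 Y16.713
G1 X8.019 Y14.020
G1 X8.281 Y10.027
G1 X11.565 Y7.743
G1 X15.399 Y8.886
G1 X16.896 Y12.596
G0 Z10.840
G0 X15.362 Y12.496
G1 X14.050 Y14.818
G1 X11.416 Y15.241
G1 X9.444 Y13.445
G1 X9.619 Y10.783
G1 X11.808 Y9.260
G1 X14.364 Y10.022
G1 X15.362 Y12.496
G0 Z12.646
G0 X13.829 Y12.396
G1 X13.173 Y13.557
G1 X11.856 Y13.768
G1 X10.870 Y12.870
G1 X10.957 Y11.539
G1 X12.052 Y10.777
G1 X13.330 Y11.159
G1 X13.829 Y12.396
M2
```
solid part
  facet normal 0.0000 0.0000 -1.0000
    outer loop
      vertex 8.781 24.077 0.000
      vertex 19.316 22.388 0.000
      vertex 24.564 13.099 0.000
    endloop
  endfacet
  facet normal 0.0000 0.0000 -1.0000
    outer loop
      vertex 0.892 16.894 0.000
      vertex 8.781 24.077 0.000
      vertex 24.564 13.099 0.000
    endloop
  endfacet
  facet normal 0.0000 0.0000 -1.0000
    outer loop
      vertex 1.590 6.247 0.000
      vertex 0.892 16.894 0.000
      vertex 24.564 13.099 0.000
    endloop
  endfacet
  facet normal 0.0000 0.0000 -1.0000
    outer loop
      vertex 10.349 0.155 0.000
      vertex 1.590 6.247 0.000
      vertex 24.564 13.099 0.000
    endloop
  endfacet
  facet normal 0.0000 0.0000 -1.0000
    outer loop
      vertex 20.573 3.204 0.000
      vertex 10.349 0.155 0.000
      vertex 24.564 13.099 0.000
    endloop
  endfacet
  facet normal 0.6910 0.3904 0.6083
    outer loop
      vertex 24.564 13.099 0.000
      vertex 19.316 22.388 0.000
      vertex 12.295 12.295 14.453
    endloop
  endfacet
  facet normal 0.1256 0.7837 0.6083
    outer loop
      vertex 19.316 22.388 0.000
      vertex 8.781 24.077 0.000
      vertex 12.295 12.295 14.453
    endloop
  endfacet
  facet normal -0.5343 0.5869 0.6083
    outer loop
      vertex 8.781 24.077 0.000
      vertex 0.892 16.894 0.000
      vertex 12.295 12.295 14.453
    endloop
  endfacet
  facet normal -0.7920 -0.0519 0.6083
    outer loop
      vertex 0.892 16.894 0.000
      vertex 1.590 6.247 0.000
      vertex 12.295 12.295 14.453
    endloop
  endfacet
  facet normal -0.4532 -0.6516 0.6083
    outer loop
      vertex 1.590 6.247 0.000
      vertex 10.349 0.155 0.000
      vertex 12.295 12.295 14.453
    endloop
  endfacet
  facet normal 0.2268 -0.7606 0.6083
    outer loop
      vertex 10.349 0.155 0.000
      vertex 20.573 3.204 0.000
      vertex 12.295 12.295 14.453
    endloop
  endfacet
  facet normal 0.7361 -0.2969 0.6083
    outer loop
      vertex 20.573 3.204 0.000
      vertex 24.564 13.099 0.000
      vertex 12.295 12.295 14.453
    endloop
  endfacet
endsolid part

The G0 Z moves step by Δz≈1.807 mm. The G1 loops shrink linearly with z, so the solid tapers from its base footprint up to z≈14.5. Closing with a flat bottom cap and the tapered top and triangulating gives 12 facets — a regular 7-sided pyramid, base circumscribed radius ≈ 12.3 mm, apex at z ≈ 14.5 mm.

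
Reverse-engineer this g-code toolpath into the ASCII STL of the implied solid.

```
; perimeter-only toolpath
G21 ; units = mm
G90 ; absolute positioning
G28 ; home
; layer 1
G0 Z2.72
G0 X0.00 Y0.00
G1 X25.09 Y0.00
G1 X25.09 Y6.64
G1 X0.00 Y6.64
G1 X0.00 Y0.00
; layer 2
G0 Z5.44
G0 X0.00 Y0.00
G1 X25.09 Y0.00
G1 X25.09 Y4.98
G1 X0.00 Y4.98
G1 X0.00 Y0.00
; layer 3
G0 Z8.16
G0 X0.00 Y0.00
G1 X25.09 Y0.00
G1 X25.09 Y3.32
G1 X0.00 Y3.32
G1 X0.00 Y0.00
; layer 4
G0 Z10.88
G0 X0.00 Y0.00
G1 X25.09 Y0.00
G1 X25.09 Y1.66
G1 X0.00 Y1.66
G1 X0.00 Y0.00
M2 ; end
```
solid part
  facet normal 0.0000 0.0000 -1.0000
    outer loop
      vertex 25.09 8.30 0.00
      vertex 25.09 0.00 0.00
      vertex 0.00 0.00 0.00
    endloop
  endfacet
  facet normal 0.0000 0.0000 -1.0000
    outer loop
      vertex 0.00 8.30 0.00
      vertex 25.09 8.30 0.00
      vertex 0.00 0.00 0.00
    endloop
  endfacet
  facet normal 0.0000 -1.0000 0.0000
    outer loop
      vertex 0.00 0.00 0.00
      vertex 25.09 0.00 0.00
      vertex 25.09 0.00 13.60
    endloop
  endfacet
  facet normal 0.0000 -1.0000 0.0000
    outer loop
      vertex 0.00 0.00 0.00
      vertex 25.09 0.00 13.60
      vertex 0.00 0.00 13.60
    endloop
  endfacet
  facet normal 0.0000 0.8536 0.5209
    outer loop
      vertex 0.00 0.00 13.60
      vertex 25.09 0.00 13.60
      vertex 25.09 8.30 0.00
    endloop
  endfacet
  facet normal 0.0000 0.8536 0.5209
    outer loop
      vertex 0.00 0.00 13.60
      vertex 25.09 8.30 0.00
      vertex 0.00 8.30 0.00
    endloop
  endfacet
  facet normal -1.0000 0.0000 0.0000
    outer loop
      vertex 0.00 0.00 13.60
      vertex 0.00 8.30 0.00
      vertex 0.00 0.00 0.00
    endloop
  endfacet
  facet normal 1.0000 0.0000 0.0000
    outer loop
      vertex 25.09 0.00 0.00
      vertex 25.09 8.30 0.00
      vertex 25.09 0.00 13.60
    endloop
  endfacet
endsolid part

The G0 Z moves step by Δz≈2.72 mm. The G1 loops shrink linearly with z, so the solid tapers from its base footprint up to z≈13.6. Closing with a flat bottom cap and the tapered top and triangulating gives 8 facets — a wedge (ramp): 25.1 × 8.3 mm base, rising to 13.6 mm along the y=0 edge and sloping linearly to z=0 at y=8.3.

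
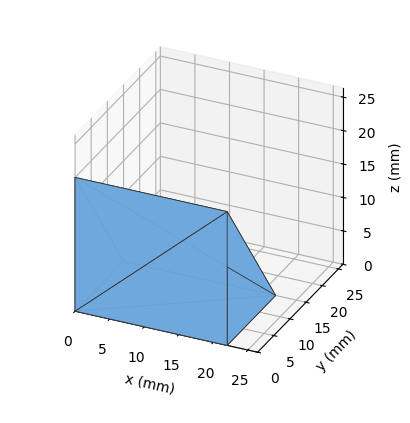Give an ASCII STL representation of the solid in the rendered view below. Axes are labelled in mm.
Reading the render: the shape is a wedge (ramp): 22 × 15 mm base, rising to 20 mm along the y=0 edge and sloping linearly to z=0 at y=15 (dimensions read to the nearest mm from the axis ticks). For the STL, each face is triangulated and given an outward normal.

solid part
  facet normal 0.0000 0.0000 -1.0000
    outer loop
      vertex 22.00 15.00 0.00
      vertex 22.00 0.00 0.00
      vertex 0.00 0.00 0.00
    endloop
  endfacet
  facet normal 0.0000 0.0000 -1.0000
    outer loop
      vertex 0.00 15.00 0.00
      vertex 22.00 15.00 0.00
      vertex 0.00 0.00 0.00
    endloop
  endfacet
  facet normal 0.0000 -1.0000 0.0000
    outer loop
      vertex 0.00 0.00 0.00
      vertex 22.00 0.00 0.00
      vertex 22.00 0.00 20.00
    endloop
  endfacet
  facet normal 0.0000 -1.0000 0.0000
    outer loop
      vertex 0.00 0.00 0.00
      vertex 22.00 0.00 20.00
      vertex 0.00 0.00 20.00
    endloop
  endfacet
  facet normal 0.0000 0.8000 0.6000
    outer loop
      vertex 0.00 0.00 20.00
      vertex 22.00 0.00 20.00
      vertex 22.00 15.00 0.00
    endloop
  endfacet
  facet normal 0.0000 0.8000 0.6000
    outer loop
      vertex 0.00 0.00 20.00
      vertex 22.00 15.00 0.00
      vertex 0.00 15.00 0.00
    endloop
  endfacet
  facet normal -1.0000 0.0000 0.0000
    outer loop
      vertex 0.00 0.00 20.00
      vertex 0.00 15.00 0.00
      vertex 0.00 0.00 0.00
    endloop
  endfacet
  facet normal 1.0000 0.0000 0.0000
    outer loop
      vertex 22.00 0.00 0.00
      vertex 22.00 15.00 0.00
      vertex 22.00 0.00 20.00
    endloop
  endfacet
endsolid part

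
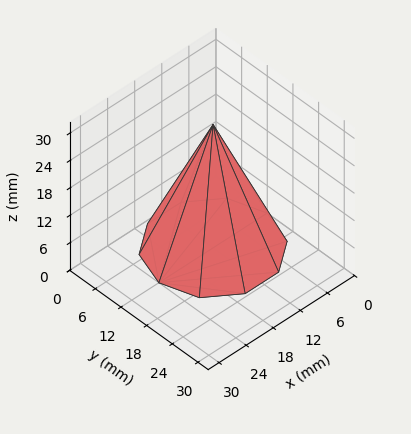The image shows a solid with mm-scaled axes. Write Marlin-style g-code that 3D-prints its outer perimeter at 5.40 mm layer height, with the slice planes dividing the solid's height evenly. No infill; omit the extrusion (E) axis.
Reading the render: the shape is a regular 10-sided pyramid, base circumscribed radius ≈ 12 mm, apex at z ≈ 27 mm (dimensions read to the nearest mm from the axis ticks). For the g-code, the solid's height is divided into equal slices at the stated Δz and each level perimeter traced with G1 moves after a G0 lift.

; perimeter-only toolpath
G21 ; units = mm
G90 ; absolute positioning
G28 ; home
; layer 1
G0 Z5.40
G0 X21.60 Y12.00
G1 X19.77 Y17.64
G1 X14.97 Y21.13
G1 X9.03 Y21.13
G1 X4.23 Y17.64
G1 X2.40 Y12.00
G1 X4.23 Y6.36
G1 X9.03 Y2.87
G1 X14.97 Y2.87
G1 X19.77 Y6.36
G1 X21.60 Y12.00
; layer 2
G0 Z10.80
G0 X19.20 Y12.00
G1 X17.83 Y16.23
G1 X14.23 Y18.85
G1 X9.77 Y18.85
G1 X6.17 Y16.23
G1 X4.80 Y12.00
G1 X6.17 Y7.77
G1 X9.77 Y5.15
G1 X14.23 Y5.15
G1 X17.83 Y7.77
G1 X19.20 Y12.00
; layer 3
G0 Z16.20
G0 X16.80 Y12.00
G1 X15.88 Y14.82
G1 X13.48 Y16.56
G1 X10.52 Y16.56
G1 X8.12 Y14.82
G1 X7.20 Y12.00
G1 X8.12 Y9.18
G1 X10.52 Y7.44
G1 X13.48 Y7.44
G1 X15.88 Y9.18
G1 X16.80 Y12.00
; layer 4
G0 Z21.60
G0 X14.40 Y12.00
G1 X13.94 Y13.41
G1 X12.74 Y14.28
G1 X11.26 Y14.28
G1 X10.06 Y13.41
G1 X9.60 Y12.00
G1 X10.06 Y10.59
G1 X11.26 Y9.72
G1 X12.74 Y9.72
G1 X13.94 Y10.59
G1 X14.40 Y12.00
M2 ; end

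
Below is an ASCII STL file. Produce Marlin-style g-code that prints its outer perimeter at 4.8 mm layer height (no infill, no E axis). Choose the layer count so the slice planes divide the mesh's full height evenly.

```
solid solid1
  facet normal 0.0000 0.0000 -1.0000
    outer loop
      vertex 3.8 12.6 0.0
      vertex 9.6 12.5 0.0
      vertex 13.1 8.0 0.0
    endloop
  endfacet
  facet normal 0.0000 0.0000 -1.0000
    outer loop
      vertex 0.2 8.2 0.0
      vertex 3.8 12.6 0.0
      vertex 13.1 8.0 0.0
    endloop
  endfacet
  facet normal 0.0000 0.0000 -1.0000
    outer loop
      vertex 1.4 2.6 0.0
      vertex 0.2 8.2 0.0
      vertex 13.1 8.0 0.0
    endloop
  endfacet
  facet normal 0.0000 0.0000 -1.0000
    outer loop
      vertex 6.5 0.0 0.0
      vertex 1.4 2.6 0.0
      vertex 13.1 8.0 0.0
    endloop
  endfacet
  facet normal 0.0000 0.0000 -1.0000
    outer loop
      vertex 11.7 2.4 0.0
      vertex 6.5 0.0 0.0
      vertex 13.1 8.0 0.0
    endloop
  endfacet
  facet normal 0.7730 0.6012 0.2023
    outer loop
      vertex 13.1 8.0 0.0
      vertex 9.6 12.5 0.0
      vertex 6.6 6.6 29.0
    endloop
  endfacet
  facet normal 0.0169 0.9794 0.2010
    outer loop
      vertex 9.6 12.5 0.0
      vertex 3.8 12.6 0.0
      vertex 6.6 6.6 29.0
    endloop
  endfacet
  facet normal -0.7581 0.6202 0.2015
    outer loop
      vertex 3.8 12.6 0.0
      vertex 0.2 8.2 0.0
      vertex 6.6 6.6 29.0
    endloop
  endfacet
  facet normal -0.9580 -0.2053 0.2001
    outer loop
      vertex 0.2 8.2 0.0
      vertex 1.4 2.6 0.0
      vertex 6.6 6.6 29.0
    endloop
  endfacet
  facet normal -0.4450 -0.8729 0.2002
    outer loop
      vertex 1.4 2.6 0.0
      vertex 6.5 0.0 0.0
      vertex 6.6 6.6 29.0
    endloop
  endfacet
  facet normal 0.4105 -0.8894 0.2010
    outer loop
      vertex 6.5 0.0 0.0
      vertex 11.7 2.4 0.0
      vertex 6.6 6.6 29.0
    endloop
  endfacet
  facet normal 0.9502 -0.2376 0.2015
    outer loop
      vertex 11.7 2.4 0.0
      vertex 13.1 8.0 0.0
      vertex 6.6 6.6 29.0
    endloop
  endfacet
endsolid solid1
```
; perimeter-only toolpath
G21 ; units = mm
G90 ; absolute positioning
G28 ; home
; layer 1
G0 Z4.8
G0 X12.0 Y7.8
G1 X9.1 Y11.5
G1 X4.3 Y11.6
G1 X1.3 Y7.9
G1 X2.3 Y3.3
G1 X6.5 Y1.1
G1 X10.8 Y3.1
G1 X12.0 Y7.8
; layer 2
G0 Z9.7
G0 X10.9 Y7.5
G1 X8.6 Y10.5
G1 X4.7 Y10.6
G1 X2.3 Y7.7
G1 X3.1 Y3.9
G1 X6.5 Y2.2
G1 X10.0 Y3.8
G1 X10.9 Y7.5
; layer 3
G0 Z14.5
G0 X9.8 Y7.3
G1 X8.1 Y9.6
G1 X5.2 Y9.6
G1 X3.4 Y7.4
G1 X4.0 Y4.6
G1 X6.5 Y3.3
G1 X9.1 Y4.5
G1 X9.8 Y7.3
; layer 4
G0 Z19.3
G0 X8.8 Y7.1
G1 X7.6 Y8.6
G1 X5.7 Y8.6
G1 X4.5 Y7.1
G1 X4.9 Y5.3
G1 X6.6 Y4.4
G1 X8.3 Y5.2
G1 X8.8 Y7.1
; layer 5
G0 Z24.2
G0 X7.7 Y6.8
G1 X7.1 Y7.6
G1 X6.1 Y7.6
G1 X5.5 Y6.9
G1 X5.7 Y5.9
G1 X6.6 Y5.5
G1 X7.5 Y5.9
G1 X7.7 Y6.8
M2 ; end

The solid is a regular 7-sided pyramid, base circumscribed radius ≈ 6.6 mm, apex at z ≈ 29 mm. Slicing at Δz = 4.8 mm — 6 equal slices spanning the solid's height, so layer i sits at z = i·h/6 — gives 5 non-empty perimeters. Each is a 7-segment closed polygon; G0 lifts to the layer z and rapids to the start vertex, then G1 traces the edges. The cross-section shrinks linearly with z (the slice at the apex is degenerate and omitted).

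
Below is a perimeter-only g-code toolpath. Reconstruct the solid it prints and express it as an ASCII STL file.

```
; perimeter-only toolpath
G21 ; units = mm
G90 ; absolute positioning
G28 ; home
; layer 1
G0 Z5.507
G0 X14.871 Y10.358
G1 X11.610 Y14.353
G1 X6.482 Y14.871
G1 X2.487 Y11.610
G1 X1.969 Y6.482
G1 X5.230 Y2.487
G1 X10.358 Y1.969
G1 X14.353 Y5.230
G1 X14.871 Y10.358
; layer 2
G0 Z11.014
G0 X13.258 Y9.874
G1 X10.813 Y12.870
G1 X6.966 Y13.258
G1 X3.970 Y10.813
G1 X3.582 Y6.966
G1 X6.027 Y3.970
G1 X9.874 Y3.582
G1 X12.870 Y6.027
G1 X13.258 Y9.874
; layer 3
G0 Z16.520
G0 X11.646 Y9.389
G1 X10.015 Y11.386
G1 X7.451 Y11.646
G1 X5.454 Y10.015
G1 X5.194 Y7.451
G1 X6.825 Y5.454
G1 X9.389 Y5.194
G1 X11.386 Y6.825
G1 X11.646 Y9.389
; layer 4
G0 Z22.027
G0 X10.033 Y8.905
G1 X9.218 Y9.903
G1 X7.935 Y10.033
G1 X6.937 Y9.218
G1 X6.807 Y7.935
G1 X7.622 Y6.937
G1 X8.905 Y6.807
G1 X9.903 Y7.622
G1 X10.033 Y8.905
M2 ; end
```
solid part
  facet normal 0.0000 0.0000 -1.0000
    outer loop
      vertex 5.997 16.484 0.000
      vertex 12.408 15.836 0.000
      vertex 16.484 10.843 0.000
    endloop
  endfacet
  facet normal 0.0000 0.0000 -1.0000
    outer loop
      vertex 1.004 12.408 0.000
      vertex 5.997 16.484 0.000
      vertex 16.484 10.843 0.000
    endloop
  endfacet
  facet normal 0.0000 0.0000 -1.0000
    outer loop
      vertex 0.356 5.997 0.000
      vertex 1.004 12.408 0.000
      vertex 16.484 10.843 0.000
    endloop
  endfacet
  facet normal 0.0000 0.0000 -1.0000
    outer loop
      vertex 4.432 1.004 0.000
      vertex 0.356 5.997 0.000
      vertex 16.484 10.843 0.000
    endloop
  endfacet
  facet normal 0.0000 0.0000 -1.0000
    outer loop
      vertex 10.843 0.356 0.000
      vertex 4.432 1.004 0.000
      vertex 16.484 10.843 0.000
    endloop
  endfacet
  facet normal 0.0000 0.0000 -1.0000
    outer loop
      vertex 15.836 4.432 0.000
      vertex 10.843 0.356 0.000
      vertex 16.484 10.843 0.000
    endloop
  endfacet
  facet normal 0.7455 0.6086 0.2719
    outer loop
      vertex 16.484 10.843 0.000
      vertex 12.408 15.836 0.000
      vertex 8.420 8.420 27.534
    endloop
  endfacet
  facet normal 0.0968 0.9574 0.2719
    outer loop
      vertex 12.408 15.836 0.000
      vertex 5.997 16.484 0.000
      vertex 8.420 8.420 27.534
    endloop
  endfacet
  facet normal -0.6086 0.7455 0.2719
    outer loop
      vertex 5.997 16.484 0.000
      vertex 1.004 12.408 0.000
      vertex 8.420 8.420 27.534
    endloop
  endfacet
  facet normal -0.9574 0.0968 0.2719
    outer loop
      vertex 1.004 12.408 0.000
      vertex 0.356 5.997 0.000
      vertex 8.420 8.420 27.534
    endloop
  endfacet
  facet normal -0.7455 -0.6086 0.2719
    outer loop
      vertex 0.356 5.997 0.000
      vertex 4.432 1.004 0.000
      vertex 8.420 8.420 27.534
    endloop
  endfacet
  facet normal -0.0968 -0.9574 0.2719
    outer loop
      vertex 4.432 1.004 0.000
      vertex 10.843 0.356 0.000
      vertex 8.420 8.420 27.534
    endloop
  endfacet
  facet normal 0.6086 -0.7455 0.2719
    outer loop
      vertex 10.843 0.356 0.000
      vertex 15.836 4.432 0.000
      vertex 8.420 8.420 27.534
    endloop
  endfacet
  facet normal 0.9574 -0.0968 0.2719
    outer loop
      vertex 15.836 4.432 0.000
      vertex 16.484 10.843 0.000
      vertex 8.420 8.420 27.534
    endloop
  endfacet
endsolid part

The G0 Z moves step by Δz≈5.507 mm. The G1 loops shrink linearly with z, so the solid tapers from its base footprint up to z≈27.5. Closing with a flat bottom cap and the tapered top and triangulating gives 14 facets — a regular 8-sided pyramid, base circumscribed radius ≈ 8.42 mm, apex at z ≈ 27.5 mm.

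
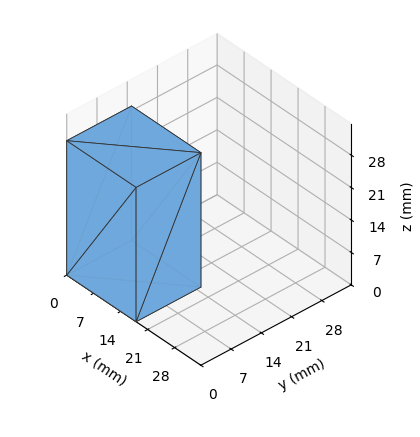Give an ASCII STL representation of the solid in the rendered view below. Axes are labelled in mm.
Reading the render: the shape is a rectangular box, roughly 18 × 15 mm footprint and 29 mm tall (dimensions read to the nearest mm from the axis ticks). For the STL, each face is triangulated and given an outward normal.

solid part
  facet normal 0.0000 0.0000 -1.0000
    outer loop
      vertex 18.00 15.00 0.00
      vertex 18.00 0.00 0.00
      vertex 0.00 0.00 0.00
    endloop
  endfacet
  facet normal 0.0000 0.0000 -1.0000
    outer loop
      vertex 0.00 15.00 0.00
      vertex 18.00 15.00 0.00
      vertex 0.00 0.00 0.00
    endloop
  endfacet
  facet normal 0.0000 0.0000 1.0000
    outer loop
      vertex 0.00 0.00 29.00
      vertex 18.00 0.00 29.00
      vertex 18.00 15.00 29.00
    endloop
  endfacet
  facet normal 0.0000 0.0000 1.0000
    outer loop
      vertex 0.00 0.00 29.00
      vertex 18.00 15.00 29.00
      vertex 0.00 15.00 29.00
    endloop
  endfacet
  facet normal 0.0000 -1.0000 0.0000
    outer loop
      vertex 0.00 0.00 0.00
      vertex 18.00 0.00 0.00
      vertex 18.00 0.00 29.00
    endloop
  endfacet
  facet normal 0.0000 -1.0000 0.0000
    outer loop
      vertex 0.00 0.00 0.00
      vertex 18.00 0.00 29.00
      vertex 0.00 0.00 29.00
    endloop
  endfacet
  facet normal 0.0000 1.0000 0.0000
    outer loop
      vertex 18.00 15.00 29.00
      vertex 18.00 15.00 0.00
      vertex 0.00 15.00 0.00
    endloop
  endfacet
  facet normal 0.0000 1.0000 0.0000
    outer loop
      vertex 0.00 15.00 29.00
      vertex 18.00 15.00 29.00
      vertex 0.00 15.00 0.00
    endloop
  endfacet
  facet normal -1.0000 0.0000 0.0000
    outer loop
      vertex 0.00 15.00 29.00
      vertex 0.00 15.00 0.00
      vertex 0.00 0.00 0.00
    endloop
  endfacet
  facet normal -1.0000 0.0000 0.0000
    outer loop
      vertex 0.00 0.00 29.00
      vertex 0.00 15.00 29.00
      vertex 0.00 0.00 0.00
    endloop
  endfacet
  facet normal 1.0000 0.0000 0.0000
    outer loop
      vertex 18.00 0.00 0.00
      vertex 18.00 15.00 0.00
      vertex 18.00 15.00 29.00
    endloop
  endfacet
  facet normal 1.0000 0.0000 0.0000
    outer loop
      vertex 18.00 0.00 0.00
      vertex 18.00 15.00 29.00
      vertex 18.00 0.00 29.00
    endloop
  endfacet
endsolid part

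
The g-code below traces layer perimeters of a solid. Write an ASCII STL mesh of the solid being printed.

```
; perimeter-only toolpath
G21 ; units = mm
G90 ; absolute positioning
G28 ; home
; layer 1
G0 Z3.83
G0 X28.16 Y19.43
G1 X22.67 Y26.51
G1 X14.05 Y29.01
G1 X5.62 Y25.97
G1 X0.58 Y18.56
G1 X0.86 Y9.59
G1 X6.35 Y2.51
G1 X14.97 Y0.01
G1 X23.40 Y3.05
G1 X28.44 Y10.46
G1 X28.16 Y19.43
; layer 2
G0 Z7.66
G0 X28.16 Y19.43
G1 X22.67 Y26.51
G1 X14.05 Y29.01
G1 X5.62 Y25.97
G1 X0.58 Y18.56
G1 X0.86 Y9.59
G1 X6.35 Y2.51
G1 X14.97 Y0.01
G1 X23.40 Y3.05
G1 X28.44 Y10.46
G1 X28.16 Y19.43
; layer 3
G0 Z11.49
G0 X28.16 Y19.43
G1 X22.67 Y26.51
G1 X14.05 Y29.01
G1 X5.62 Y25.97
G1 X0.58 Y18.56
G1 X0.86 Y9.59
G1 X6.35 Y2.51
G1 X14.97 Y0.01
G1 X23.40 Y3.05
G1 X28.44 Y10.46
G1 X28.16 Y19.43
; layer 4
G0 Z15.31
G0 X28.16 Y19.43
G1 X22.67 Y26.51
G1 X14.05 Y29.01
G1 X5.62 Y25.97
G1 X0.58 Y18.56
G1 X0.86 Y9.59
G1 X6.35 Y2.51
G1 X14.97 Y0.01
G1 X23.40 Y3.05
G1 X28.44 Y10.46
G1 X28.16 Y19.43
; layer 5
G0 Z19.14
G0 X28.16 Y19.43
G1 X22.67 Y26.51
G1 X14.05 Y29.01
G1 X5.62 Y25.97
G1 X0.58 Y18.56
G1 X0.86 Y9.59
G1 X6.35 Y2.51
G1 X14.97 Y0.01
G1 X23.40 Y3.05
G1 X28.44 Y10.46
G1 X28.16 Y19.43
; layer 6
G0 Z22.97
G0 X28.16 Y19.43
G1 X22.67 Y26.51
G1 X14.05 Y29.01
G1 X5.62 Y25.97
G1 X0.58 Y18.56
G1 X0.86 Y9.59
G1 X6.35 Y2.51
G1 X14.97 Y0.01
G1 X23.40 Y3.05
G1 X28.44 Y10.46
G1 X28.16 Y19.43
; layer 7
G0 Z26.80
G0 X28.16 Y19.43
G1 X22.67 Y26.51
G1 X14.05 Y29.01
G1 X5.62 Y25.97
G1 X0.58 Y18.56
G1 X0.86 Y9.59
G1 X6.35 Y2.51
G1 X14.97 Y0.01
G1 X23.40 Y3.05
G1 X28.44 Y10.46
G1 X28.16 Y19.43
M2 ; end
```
solid part
  facet normal 0.0000 0.0000 -1.0000
    outer loop
      vertex 14.05 29.01 0.00
      vertex 22.67 26.51 0.00
      vertex 28.16 19.43 0.00
    endloop
  endfacet
  facet normal 0.0000 0.0000 -1.0000
    outer loop
      vertex 5.62 25.97 0.00
      vertex 14.05 29.01 0.00
      vertex 28.16 19.43 0.00
    endloop
  endfacet
  facet normal 0.0000 0.0000 -1.0000
    outer loop
      vertex 0.58 18.56 0.00
      vertex 5.62 25.97 0.00
      vertex 28.16 19.43 0.00
    endloop
  endfacet
  facet normal 0.0000 0.0000 -1.0000
    outer loop
      vertex 0.86 9.59 0.00
      vertex 0.58 18.56 0.00
      vertex 28.16 19.43 0.00
    endloop
  endfacet
  facet normal 0.0000 0.0000 -1.0000
    outer loop
      vertex 6.35 2.51 0.00
      vertex 0.86 9.59 0.00
      vertex 28.16 19.43 0.00
    endloop
  endfacet
  facet normal 0.0000 0.0000 -1.0000
    outer loop
      vertex 14.97 0.01 0.00
      vertex 6.35 2.51 0.00
      vertex 28.16 19.43 0.00
    endloop
  endfacet
  facet normal 0.0000 0.0000 -1.0000
    outer loop
      vertex 23.40 3.05 0.00
      vertex 14.97 0.01 0.00
      vertex 28.16 19.43 0.00
    endloop
  endfacet
  facet normal 0.0000 0.0000 -1.0000
    outer loop
      vertex 28.44 10.46 0.00
      vertex 23.40 3.05 0.00
      vertex 28.16 19.43 0.00
    endloop
  endfacet
  facet normal 0.0000 0.0000 1.0000
    outer loop
      vertex 28.16 19.43 26.80
      vertex 22.67 26.51 26.80
      vertex 14.05 29.01 26.80
    endloop
  endfacet
  facet normal 0.0000 0.0000 1.0000
    outer loop
      vertex 28.16 19.43 26.80
      vertex 14.05 29.01 26.80
      vertex 5.62 25.97 26.80
    endloop
  endfacet
  facet normal 0.0000 0.0000 1.0000
    outer loop
      vertex 28.16 19.43 26.80
      vertex 5.62 25.97 26.80
      vertex 0.58 18.56 26.80
    endloop
  endfacet
  facet normal 0.0000 0.0000 1.0000
    outer loop
      vertex 28.16 19.43 26.80
      vertex 0.58 18.56 26.80
      vertex 0.86 9.59 26.80
    endloop
  endfacet
  facet normal 0.0000 0.0000 1.0000
    outer loop
      vertex 28.16 19.43 26.80
      vertex 0.86 9.59 26.80
      vertex 6.35 2.51 26.80
    endloop
  endfacet
  facet normal 0.0000 0.0000 1.0000
    outer loop
      vertex 28.16 19.43 26.80
      vertex 6.35 2.51 26.80
      vertex 14.97 0.01 26.80
    endloop
  endfacet
  facet normal 0.0000 0.0000 1.0000
    outer loop
      vertex 28.16 19.43 26.80
      vertex 14.97 0.01 26.80
      vertex 23.40 3.05 26.80
    endloop
  endfacet
  facet normal 0.0000 0.0000 1.0000
    outer loop
      vertex 28.16 19.43 26.80
      vertex 23.40 3.05 26.80
      vertex 28.44 10.46 26.80
    endloop
  endfacet
  facet normal 0.7903 0.6128 0.0000
    outer loop
      vertex 28.16 19.43 0.00
      vertex 22.67 26.51 0.00
      vertex 22.67 26.51 26.80
    endloop
  endfacet
  facet normal 0.7903 0.6128 0.0000
    outer loop
      vertex 28.16 19.43 0.00
      vertex 22.67 26.51 26.80
      vertex 28.16 19.43 26.80
    endloop
  endfacet
  facet normal 0.2785 0.9604 0.0000
    outer loop
      vertex 22.67 26.51 0.00
      vertex 14.05 29.01 0.00
      vertex 14.05 29.01 26.80
    endloop
  endfacet
  facet normal 0.2785 0.9604 0.0000
    outer loop
      vertex 22.67 26.51 0.00
      vertex 14.05 29.01 26.80
      vertex 22.67 26.51 26.80
    endloop
  endfacet
  facet normal -0.3392 0.9407 0.0000
    outer loop
      vertex 14.05 29.01 0.00
      vertex 5.62 25.97 0.00
      vertex 5.62 25.97 26.80
    endloop
  endfacet
  facet normal -0.3392 0.9407 0.0000
    outer loop
      vertex 14.05 29.01 0.00
      vertex 5.62 25.97 26.80
      vertex 14.05 29.01 26.80
    endloop
  endfacet
  facet normal -0.8269 0.5624 0.0000
    outer loop
      vertex 5.62 25.97 0.00
      vertex 0.58 18.56 0.00
      vertex 0.58 18.56 26.80
    endloop
  endfacet
  facet normal -0.8269 0.5624 0.0000
    outer loop
      vertex 5.62 25.97 0.00
      vertex 0.58 18.56 26.80
      vertex 5.62 25.97 26.80
    endloop
  endfacet
  facet normal -0.9995 -0.0312 0.0000
    outer loop
      vertex 0.58 18.56 0.00
      vertex 0.86 9.59 0.00
      vertex 0.86 9.59 26.80
    endloop
  endfacet
  facet normal -0.9995 -0.0312 0.0000
    outer loop
      vertex 0.58 18.56 0.00
      vertex 0.86 9.59 26.80
      vertex 0.58 18.56 26.80
    endloop
  endfacet
  facet normal -0.7903 -0.6128 0.0000
    outer loop
      vertex 0.86 9.59 0.00
      vertex 6.35 2.51 0.00
      vertex 6.35 2.51 26.80
    endloop
  endfacet
  facet normal -0.7903 -0.6128 0.0000
    outer loop
      vertex 0.86 9.59 0.00
      vertex 6.35 2.51 26.80
      vertex 0.86 9.59 26.80
    endloop
  endfacet
  facet normal -0.2785 -0.9604 0.0000
    outer loop
      vertex 6.35 2.51 0.00
      vertex 14.97 0.01 0.00
      vertex 14.97 0.01 26.80
    endloop
  endfacet
  facet normal -0.2785 -0.9604 0.0000
    outer loop
      vertex 6.35 2.51 0.00
      vertex 14.97 0.01 26.80
      vertex 6.35 2.51 26.80
    endloop
  endfacet
  facet normal 0.3392 -0.9407 0.0000
    outer loop
      vertex 14.97 0.01 0.00
      vertex 23.40 3.05 0.00
      vertex 23.40 3.05 26.80
    endloop
  endfacet
  facet normal 0.3392 -0.9407 0.0000
    outer loop
      vertex 14.97 0.01 0.00
      vertex 23.40 3.05 26.80
      vertex 14.97 0.01 26.80
    endloop
  endfacet
  facet normal 0.8269 -0.5624 0.0000
    outer loop
      vertex 23.40 3.05 0.00
      vertex 28.44 10.46 0.00
      vertex 28.44 10.46 26.80
    endloop
  endfacet
  facet normal 0.8269 -0.5624 0.0000
    outer loop
      vertex 23.40 3.05 0.00
      vertex 28.44 10.46 26.80
      vertex 23.40 3.05 26.80
    endloop
  endfacet
  facet normal 0.9995 0.0312 0.0000
    outer loop
      vertex 28.44 10.46 0.00
      vertex 28.16 19.43 0.00
      vertex 28.16 19.43 26.80
    endloop
  endfacet
  facet normal 0.9995 0.0312 0.0000
    outer loop
      vertex 28.44 10.46 0.00
      vertex 28.16 19.43 26.80
      vertex 28.44 10.46 26.80
    endloop
  endfacet
endsolid part

The G0 Z moves step by Δz≈3.83 mm. Every layer's G1 loop is the same polygon, so the solid is a straight extrusion of it from z=0 to z≈26.8. Closing with flat bottom and top caps and triangulating gives 36 facets — a regular 10-sided prism (a cylinder approximated with 10 flat sides), circumscribed radius ≈ 14.5 mm, height ≈ 26.8 mm.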